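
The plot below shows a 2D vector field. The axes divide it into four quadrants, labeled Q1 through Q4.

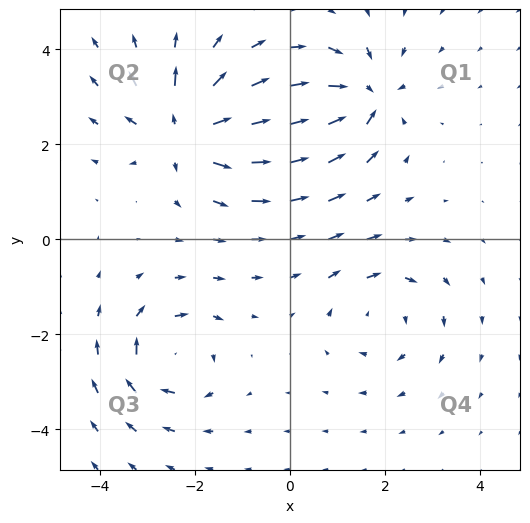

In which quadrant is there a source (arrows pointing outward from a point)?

Q2

The source sits at approximately (-2.2, 2.3), which lies in quadrant Q2. The divergence there is about +4, positive as expected for a source.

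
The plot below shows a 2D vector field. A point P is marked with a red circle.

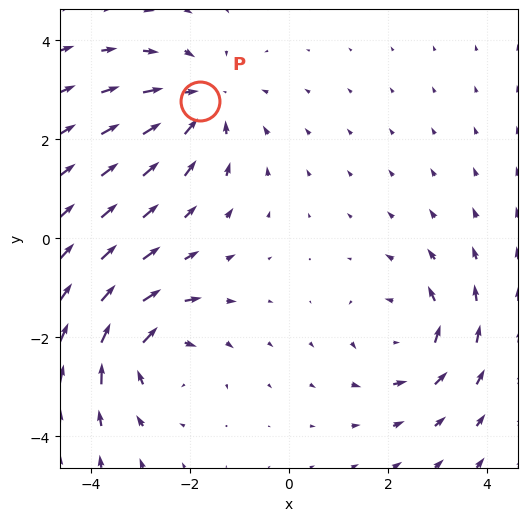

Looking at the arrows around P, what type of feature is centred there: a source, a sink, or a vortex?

At P (-1.8, 2.8) the arrows converge inward. Divergence about -3, curl ≈0 — negative divergence with near-zero curl is a sink.

sink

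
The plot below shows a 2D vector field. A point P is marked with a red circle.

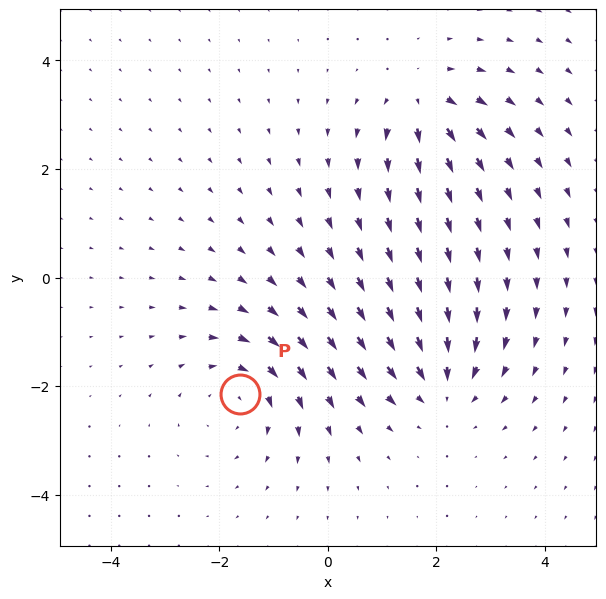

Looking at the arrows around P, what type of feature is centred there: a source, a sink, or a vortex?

At P (-1.6, -2.1) the arrows circulate clockwise. Divergence ≈0, curl about -4 — near-zero divergence with nonzero curl is a vortex.

vortex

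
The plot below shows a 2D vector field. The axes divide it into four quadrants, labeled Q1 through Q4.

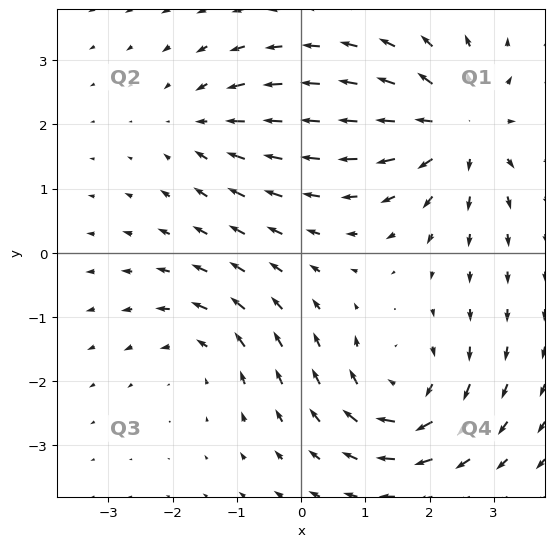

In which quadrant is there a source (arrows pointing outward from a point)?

Q1

The source sits at approximately (2.5, 2.0), which lies in quadrant Q1. The divergence there is about +5, positive as expected for a source.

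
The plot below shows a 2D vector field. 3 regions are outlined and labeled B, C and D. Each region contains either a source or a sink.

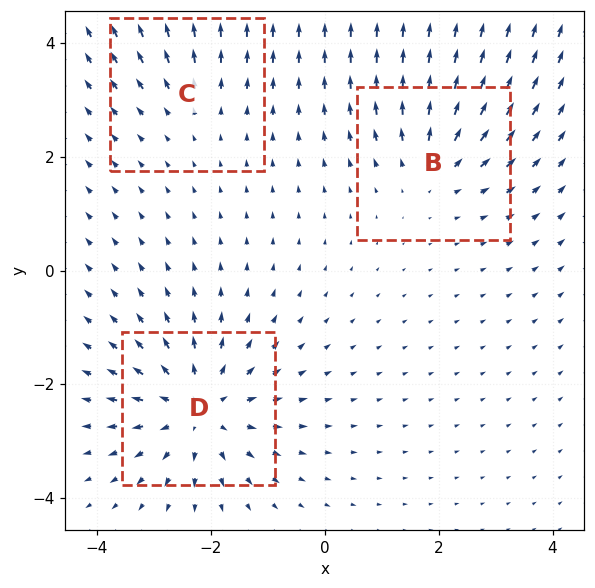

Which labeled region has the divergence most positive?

D

Divergence at each region's feature centre — B: about +3, C: about +2, D: about +5. Region D is most positive.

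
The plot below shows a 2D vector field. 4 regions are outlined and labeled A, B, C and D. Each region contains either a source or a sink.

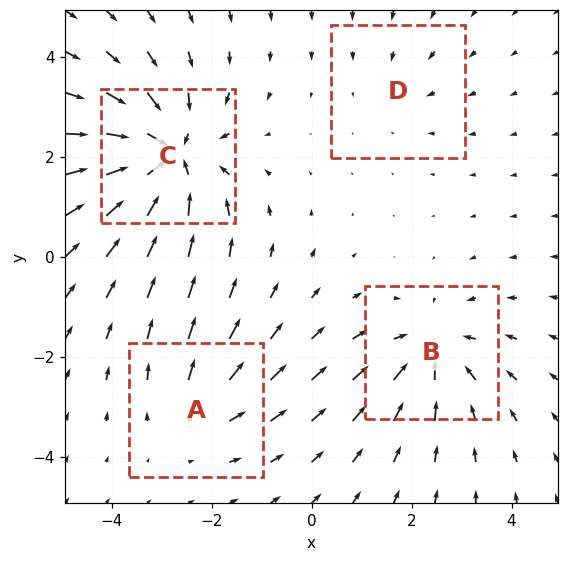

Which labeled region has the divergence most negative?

C

Divergence at each region's feature centre — A: about +3, B: about -4, C: about -6, D: about -2. Region C is most negative.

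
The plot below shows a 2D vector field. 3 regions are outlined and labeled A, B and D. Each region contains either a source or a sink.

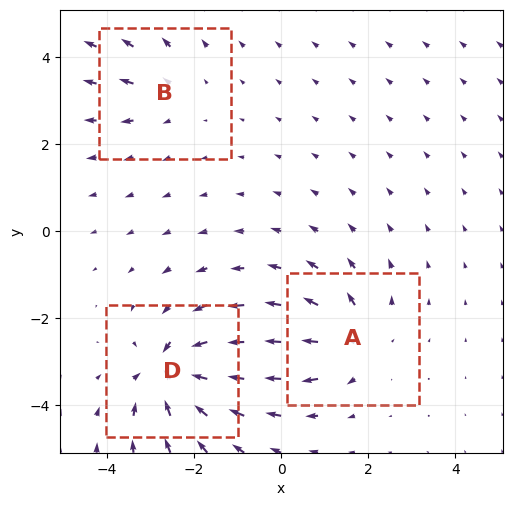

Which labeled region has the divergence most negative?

Divergence at each region's feature centre — A: about +4, B: about +2, D: about -5. Region D is most negative.

D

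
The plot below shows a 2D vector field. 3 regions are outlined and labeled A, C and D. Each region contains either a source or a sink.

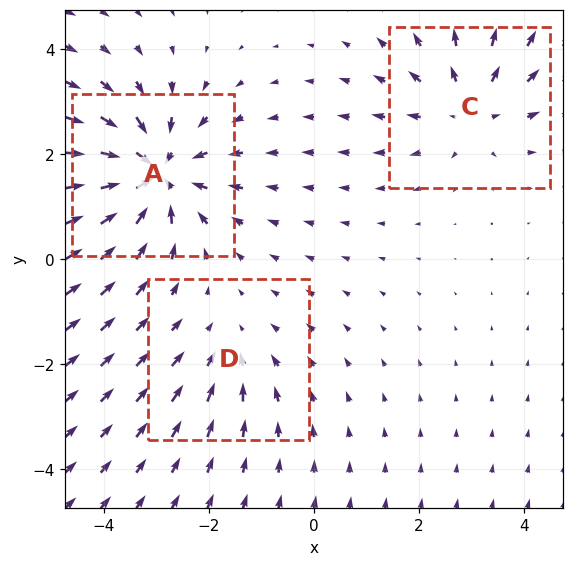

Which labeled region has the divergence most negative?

Divergence at each region's feature centre — A: about -5, C: about +3, D: about -2. Region A is most negative.

A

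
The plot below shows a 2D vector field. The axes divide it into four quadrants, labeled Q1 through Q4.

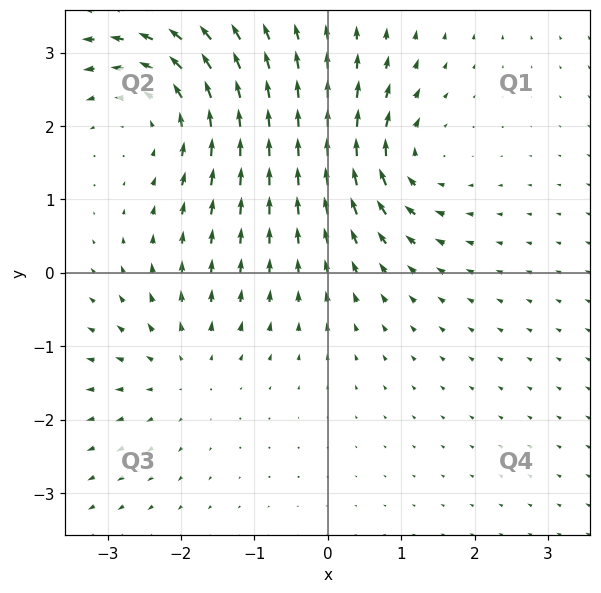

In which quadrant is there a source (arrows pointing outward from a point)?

Q3

The source sits at approximately (-2.0, -1.3), which lies in quadrant Q3. The divergence there is about +3, positive as expected for a source.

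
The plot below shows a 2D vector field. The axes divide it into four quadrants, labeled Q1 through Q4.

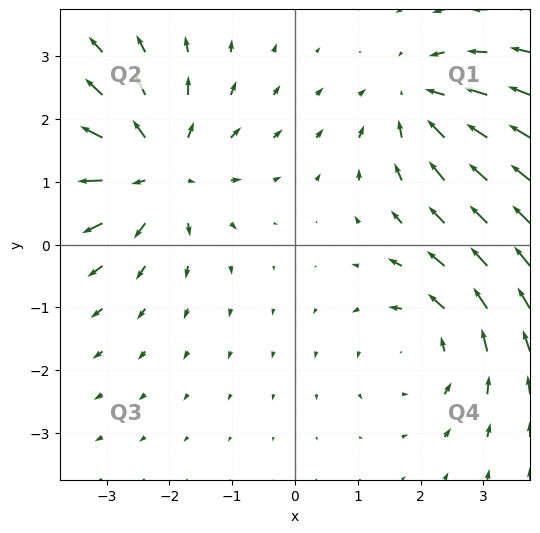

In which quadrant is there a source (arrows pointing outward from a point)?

The source sits at approximately (-2.2, 1.2), which lies in quadrant Q2. The divergence there is about +4, positive as expected for a source.

Q2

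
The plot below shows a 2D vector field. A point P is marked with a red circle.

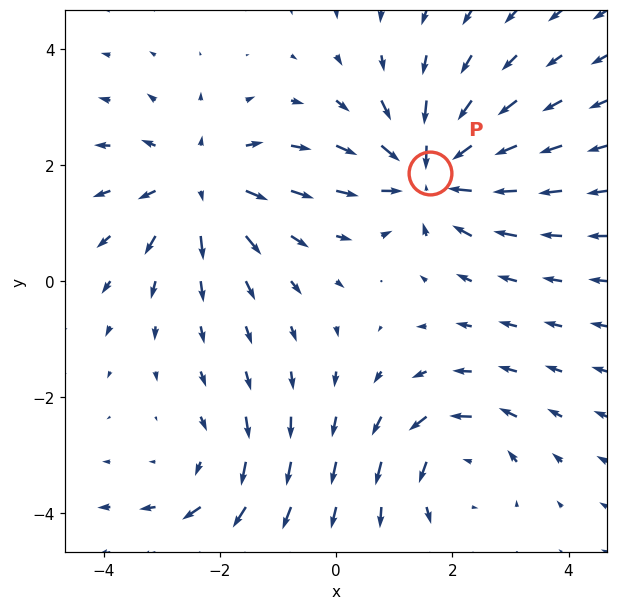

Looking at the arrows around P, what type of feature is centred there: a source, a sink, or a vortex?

sink

At P (1.6, 1.9) the arrows converge inward. Divergence about -6, curl ≈0 — negative divergence with near-zero curl is a sink.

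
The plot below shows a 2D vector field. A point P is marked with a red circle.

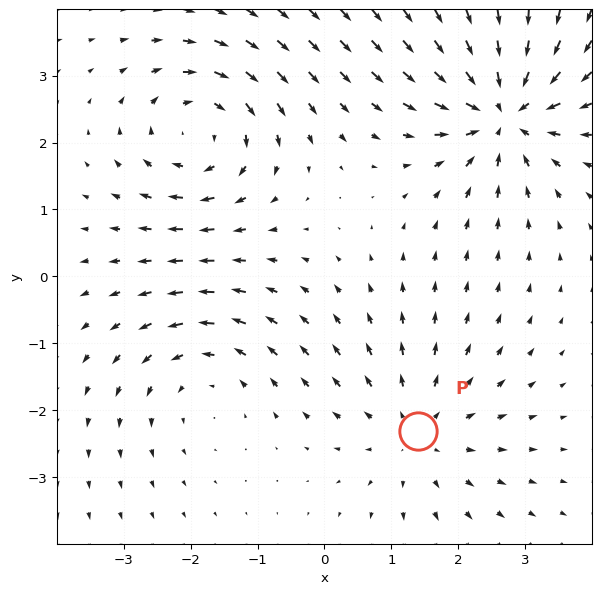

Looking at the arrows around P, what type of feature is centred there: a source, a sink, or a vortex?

source

At P (1.4, -2.3) the arrows spread outward. Divergence about +3, curl ≈0 — positive divergence with near-zero curl is a source.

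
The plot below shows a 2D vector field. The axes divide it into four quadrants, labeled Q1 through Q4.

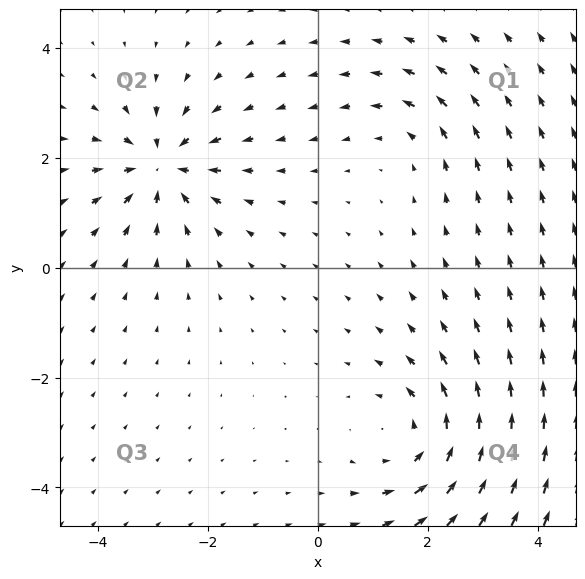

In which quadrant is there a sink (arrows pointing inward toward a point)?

The sink sits at approximately (-2.8, 1.8), which lies in quadrant Q2. The divergence there is about -5, negative as expected for a sink.

Q2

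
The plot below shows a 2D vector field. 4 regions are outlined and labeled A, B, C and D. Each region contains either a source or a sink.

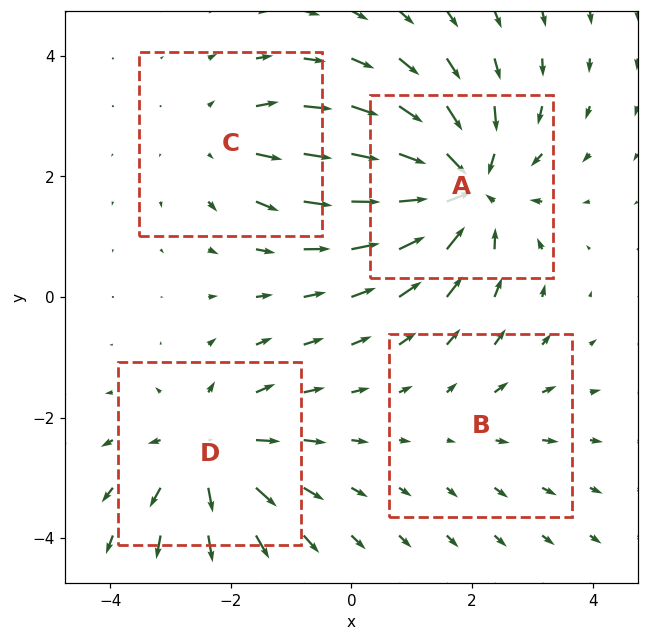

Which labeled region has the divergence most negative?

A

Divergence at each region's feature centre — A: about -7, B: about +2, C: about +3, D: about +5. Region A is most negative.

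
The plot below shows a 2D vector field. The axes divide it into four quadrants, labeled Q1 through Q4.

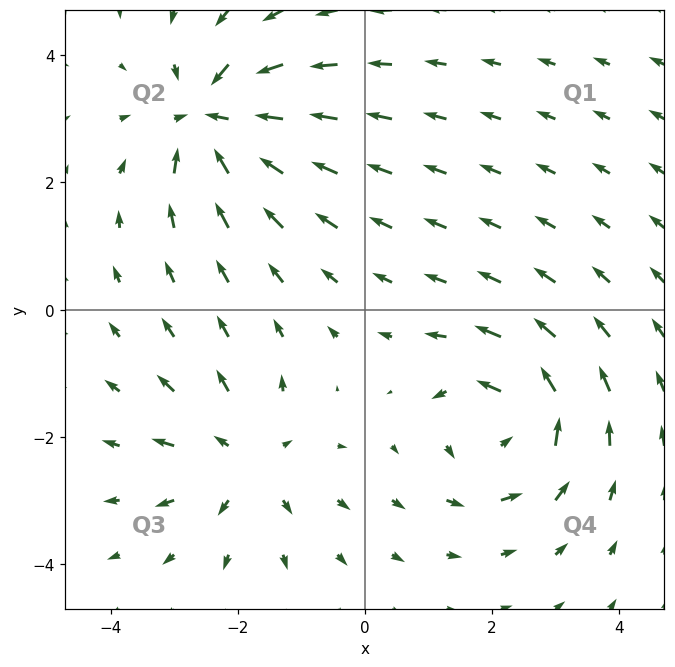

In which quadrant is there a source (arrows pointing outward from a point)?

Q3

The source sits at approximately (-1.9, -2.4), which lies in quadrant Q3. The divergence there is about +4, positive as expected for a source.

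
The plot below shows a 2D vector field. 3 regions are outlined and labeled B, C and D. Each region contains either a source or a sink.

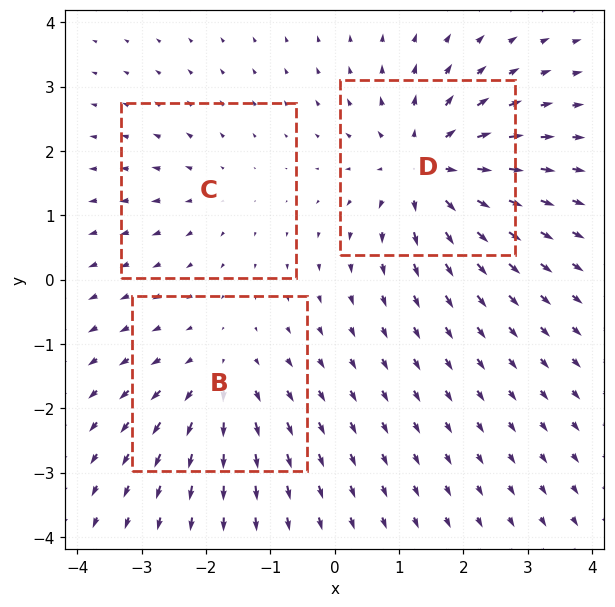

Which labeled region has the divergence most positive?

Divergence at each region's feature centre — B: about +3, C: about +2, D: about +6. Region D is most positive.

D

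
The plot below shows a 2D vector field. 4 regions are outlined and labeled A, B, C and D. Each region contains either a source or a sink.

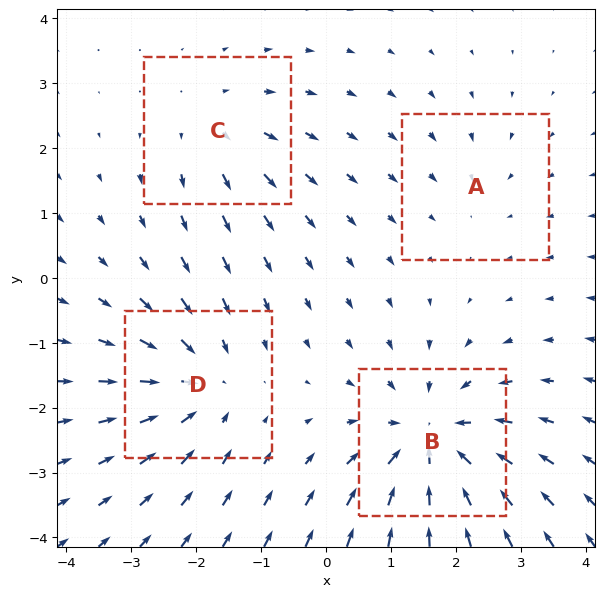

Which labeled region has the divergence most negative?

Divergence at each region's feature centre — A: about -2, B: about -6, C: about +3, D: about -5. Region B is most negative.

B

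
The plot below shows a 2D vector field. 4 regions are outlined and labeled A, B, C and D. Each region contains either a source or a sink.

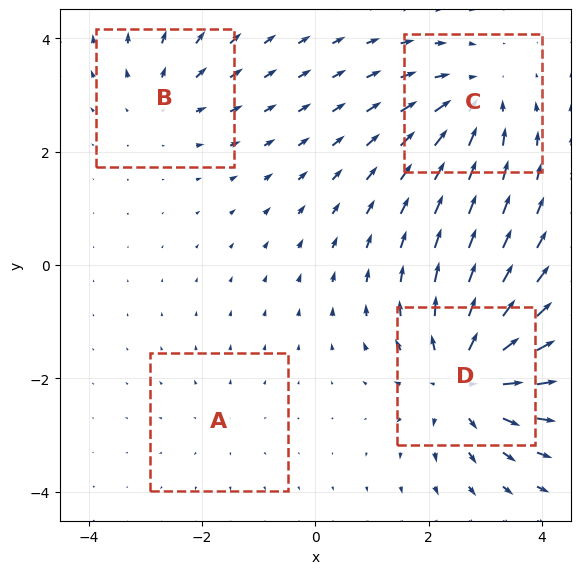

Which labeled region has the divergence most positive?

D

Divergence at each region's feature centre — A: about +2, B: about +3, C: about -5, D: about +7. Region D is most positive.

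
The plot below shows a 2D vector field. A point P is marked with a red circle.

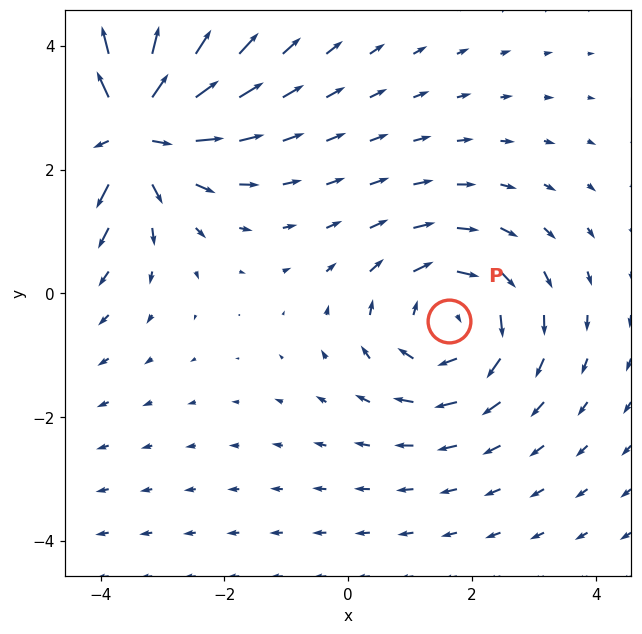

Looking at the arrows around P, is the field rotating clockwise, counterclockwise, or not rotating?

clockwise

Near P at (1.6, -0.5) the arrows circulate clockwise. The curl (z-component) there is about -3; negative curl means clockwise rotation.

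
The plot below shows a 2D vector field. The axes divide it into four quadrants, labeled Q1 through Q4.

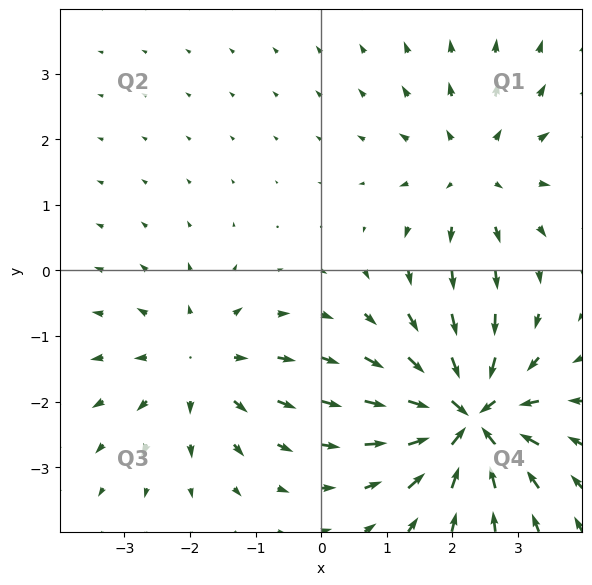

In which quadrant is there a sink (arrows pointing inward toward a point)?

The sink sits at approximately (2.2, -2.2), which lies in quadrant Q4. The divergence there is about -7, negative as expected for a sink.

Q4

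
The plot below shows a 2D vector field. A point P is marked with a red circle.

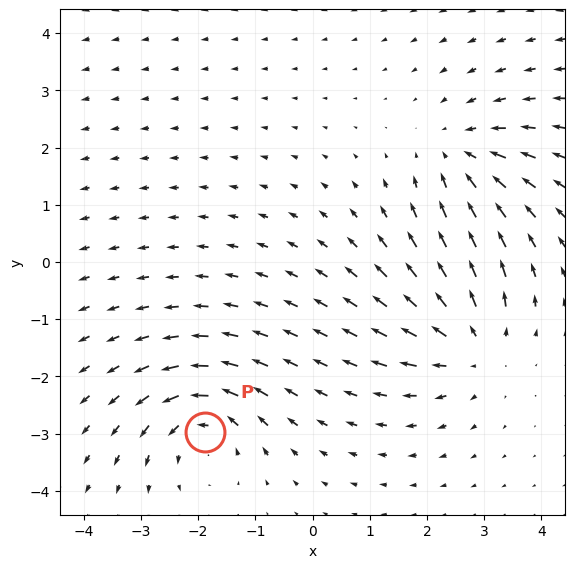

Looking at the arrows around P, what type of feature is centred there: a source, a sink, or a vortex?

At P (-1.9, -3.0) the arrows circulate counterclockwise. Divergence ≈0, curl about +4 — near-zero divergence with nonzero curl is a vortex.

vortex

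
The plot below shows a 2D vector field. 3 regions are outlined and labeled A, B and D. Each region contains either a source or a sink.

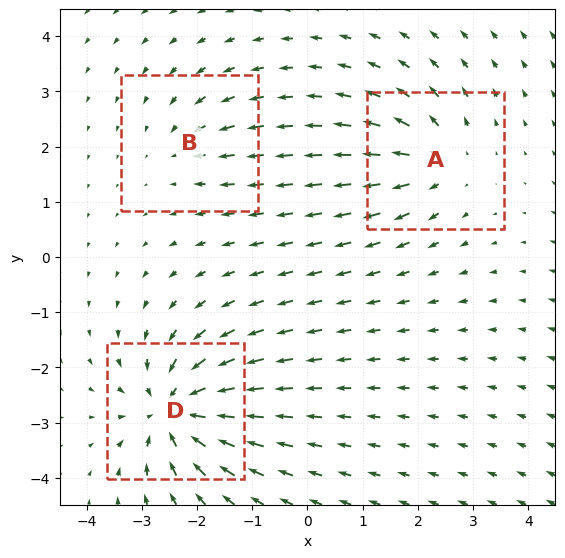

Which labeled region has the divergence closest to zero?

B

Divergence at each region's feature centre — A: about +4, B: about -3, D: about -6. Region B is closest to zero.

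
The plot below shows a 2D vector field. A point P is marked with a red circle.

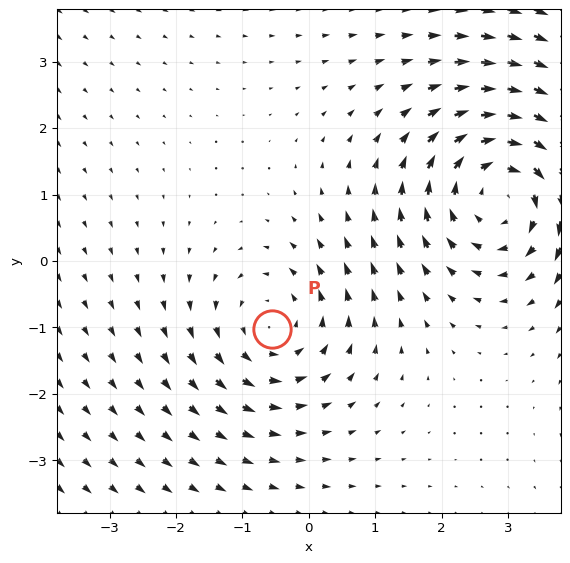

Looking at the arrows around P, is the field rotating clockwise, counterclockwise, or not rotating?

Near P at (-0.5, -1.0) the arrows circulate counterclockwise. The curl (z-component) there is about +3; positive curl means counterclockwise rotation.

counterclockwise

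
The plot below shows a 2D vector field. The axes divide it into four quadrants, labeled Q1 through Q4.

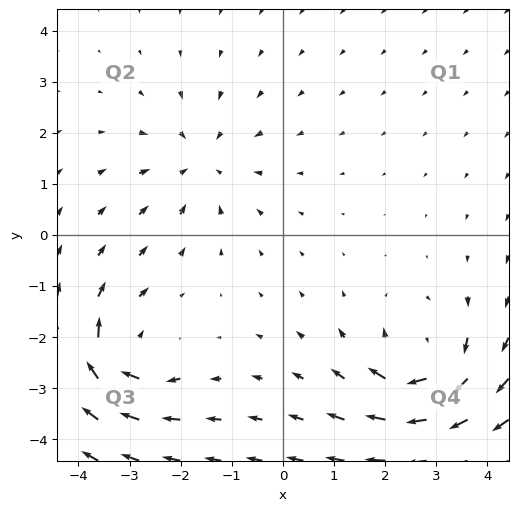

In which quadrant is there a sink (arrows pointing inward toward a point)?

The sink sits at approximately (-1.6, 1.4), which lies in quadrant Q2. The divergence there is about -3, negative as expected for a sink.

Q2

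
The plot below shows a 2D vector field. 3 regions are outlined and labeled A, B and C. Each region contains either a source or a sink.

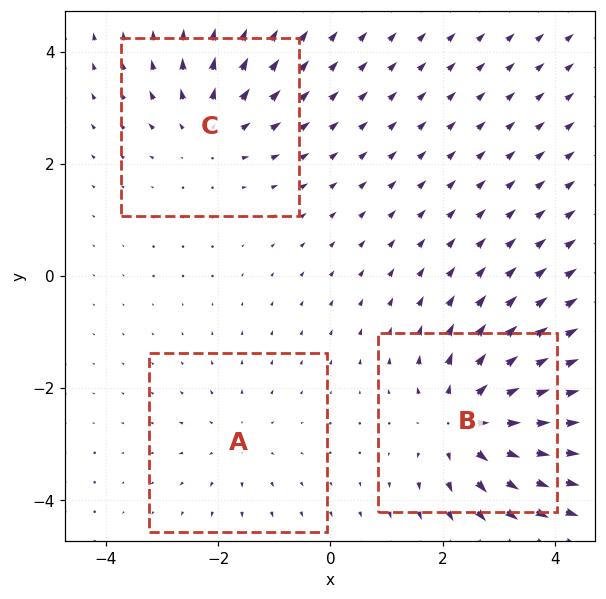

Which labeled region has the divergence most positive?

Divergence at each region's feature centre — A: about +2, B: about +5, C: about +3. Region B is most positive.

B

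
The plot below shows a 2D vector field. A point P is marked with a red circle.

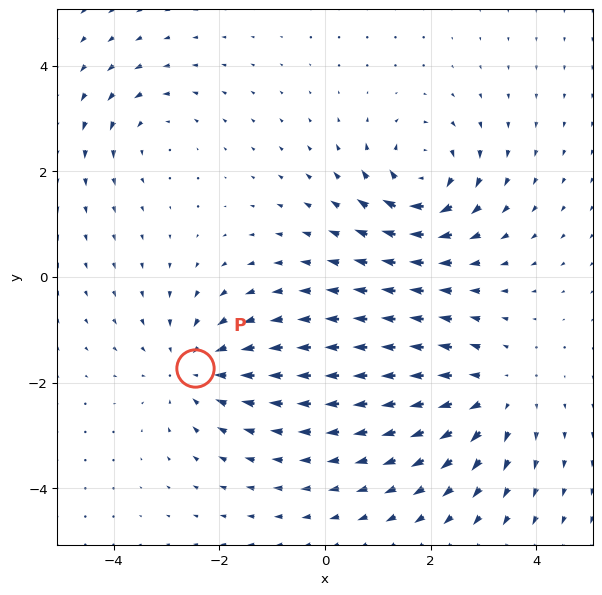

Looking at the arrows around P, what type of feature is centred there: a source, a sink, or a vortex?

At P (-2.5, -1.7) the arrows converge inward. Divergence about -4, curl ≈0 — negative divergence with near-zero curl is a sink.

sink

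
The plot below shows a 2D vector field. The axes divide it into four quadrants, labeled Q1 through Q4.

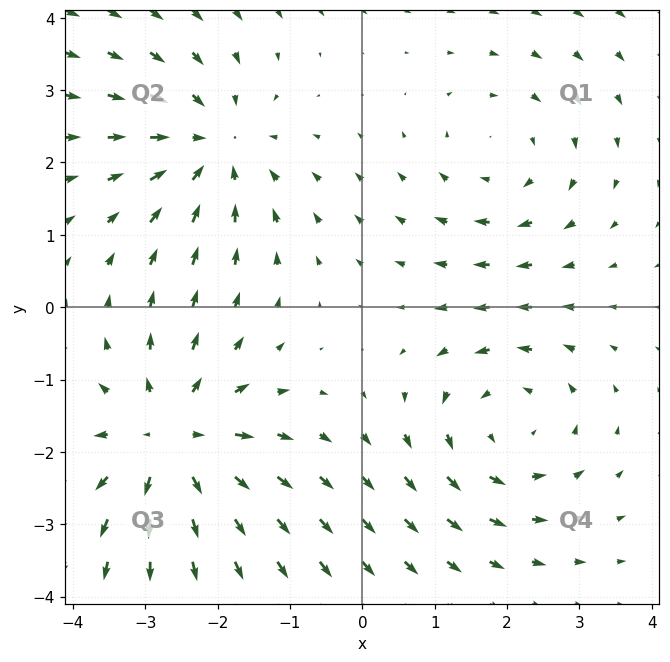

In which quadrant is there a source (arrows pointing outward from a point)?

Q3

The source sits at approximately (-2.6, -1.8), which lies in quadrant Q3. The divergence there is about +5, positive as expected for a source.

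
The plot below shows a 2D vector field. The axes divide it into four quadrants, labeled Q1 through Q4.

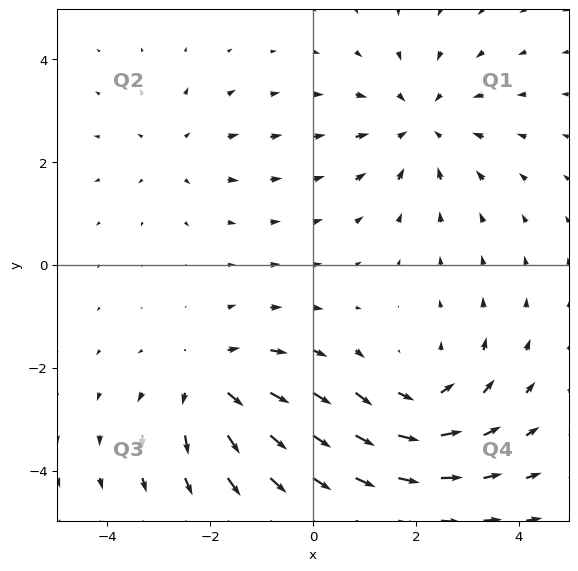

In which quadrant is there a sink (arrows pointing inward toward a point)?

Q1

The sink sits at approximately (2.1, 2.7), which lies in quadrant Q1. The divergence there is about -4, negative as expected for a sink.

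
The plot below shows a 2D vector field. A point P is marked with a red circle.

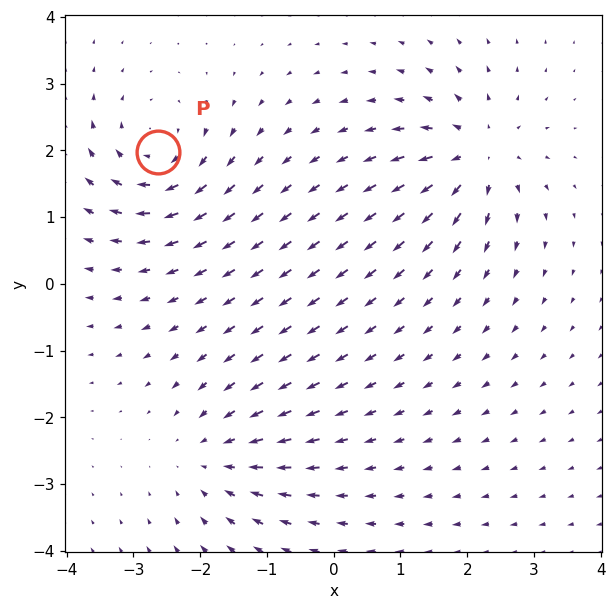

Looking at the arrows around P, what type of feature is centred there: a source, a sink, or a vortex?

vortex

At P (-2.6, 2.0) the arrows circulate clockwise. Divergence ≈0, curl about -5 — near-zero divergence with nonzero curl is a vortex.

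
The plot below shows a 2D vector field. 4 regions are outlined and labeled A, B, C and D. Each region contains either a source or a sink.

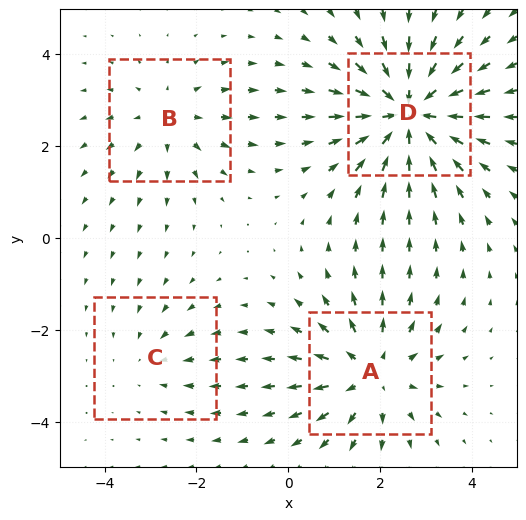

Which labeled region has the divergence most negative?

D

Divergence at each region's feature centre — A: about +4, B: about +3, C: about -2, D: about -6. Region D is most negative.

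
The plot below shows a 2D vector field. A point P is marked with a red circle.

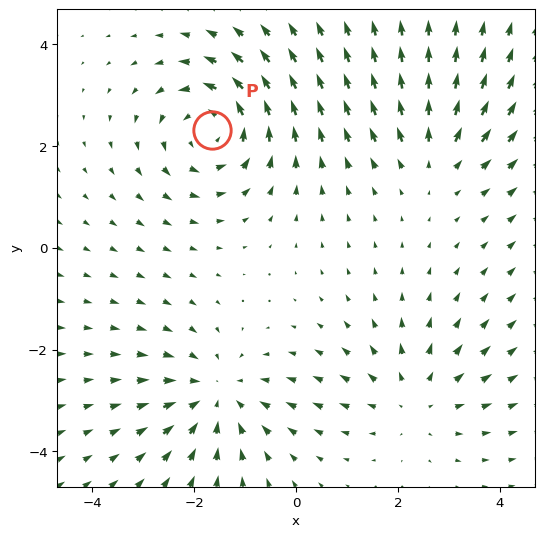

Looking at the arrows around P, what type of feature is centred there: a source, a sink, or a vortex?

vortex

At P (-1.7, 2.3) the arrows circulate counterclockwise. Divergence ≈0, curl about +5 — near-zero divergence with nonzero curl is a vortex.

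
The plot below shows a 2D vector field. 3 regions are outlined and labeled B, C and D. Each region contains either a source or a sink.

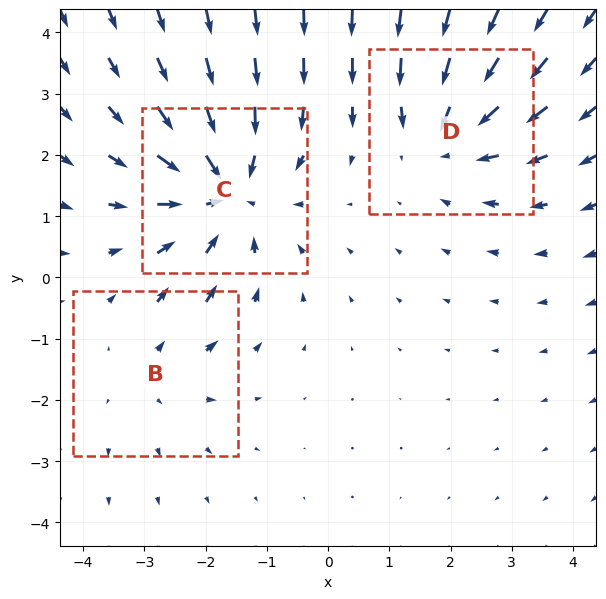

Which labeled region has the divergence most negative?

Divergence at each region's feature centre — B: about +2, C: about -4, D: about -3. Region C is most negative.

C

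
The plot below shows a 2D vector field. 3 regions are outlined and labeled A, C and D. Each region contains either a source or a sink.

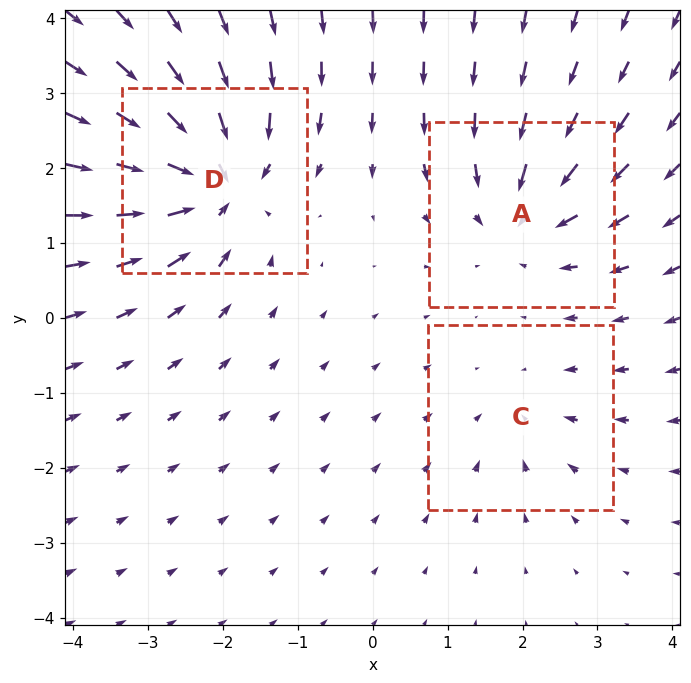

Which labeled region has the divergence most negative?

D

Divergence at each region's feature centre — A: about -4, C: about -2, D: about -6. Region D is most negative.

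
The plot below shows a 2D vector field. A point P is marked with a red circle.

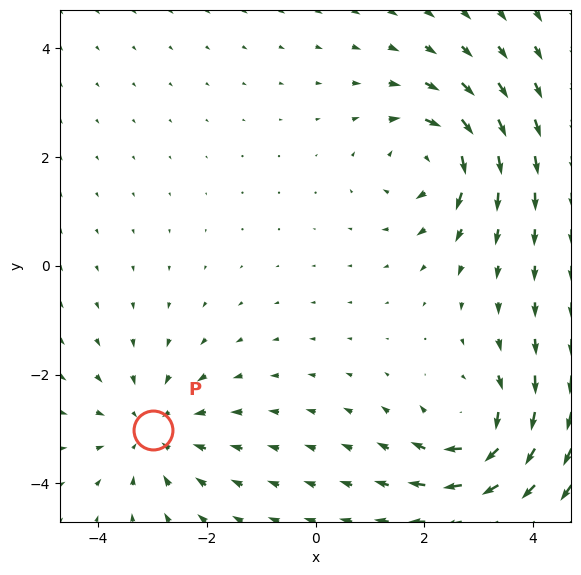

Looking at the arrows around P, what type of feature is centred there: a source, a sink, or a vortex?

At P (-3.0, -3.0) the arrows converge inward. Divergence about -3, curl ≈0 — negative divergence with near-zero curl is a sink.

sink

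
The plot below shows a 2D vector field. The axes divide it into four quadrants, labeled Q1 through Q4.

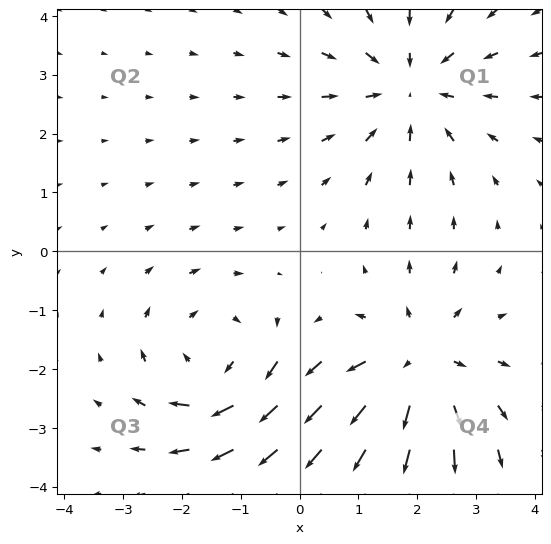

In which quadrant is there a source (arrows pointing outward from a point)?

The source sits at approximately (2.0, -1.9), which lies in quadrant Q4. The divergence there is about +4, positive as expected for a source.

Q4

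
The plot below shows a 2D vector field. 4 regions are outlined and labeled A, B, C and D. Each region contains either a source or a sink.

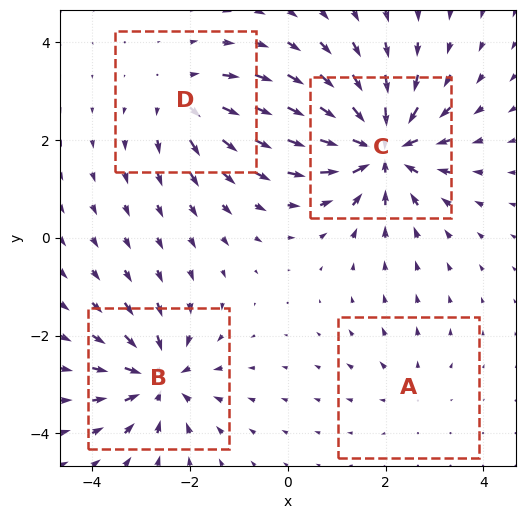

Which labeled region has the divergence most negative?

C

Divergence at each region's feature centre — A: about +2, B: about -6, C: about -8, D: about +4. Region C is most negative.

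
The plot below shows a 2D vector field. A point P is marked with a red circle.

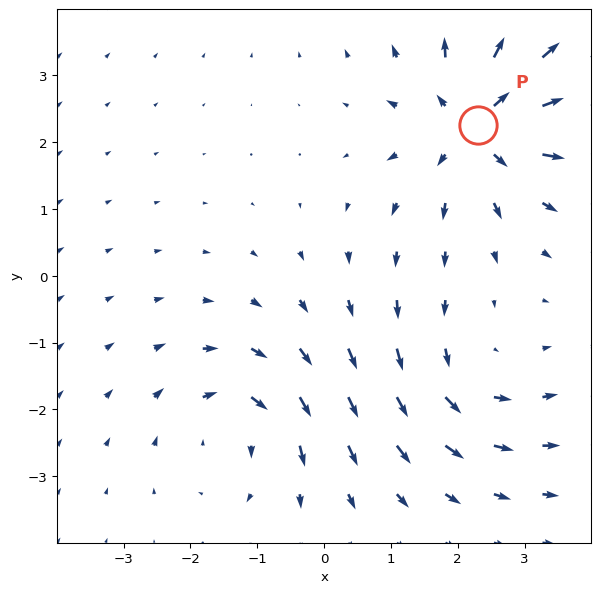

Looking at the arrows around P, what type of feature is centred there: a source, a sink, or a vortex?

At P (2.3, 2.3) the arrows spread outward. Divergence about +5, curl ≈0 — positive divergence with near-zero curl is a source.

source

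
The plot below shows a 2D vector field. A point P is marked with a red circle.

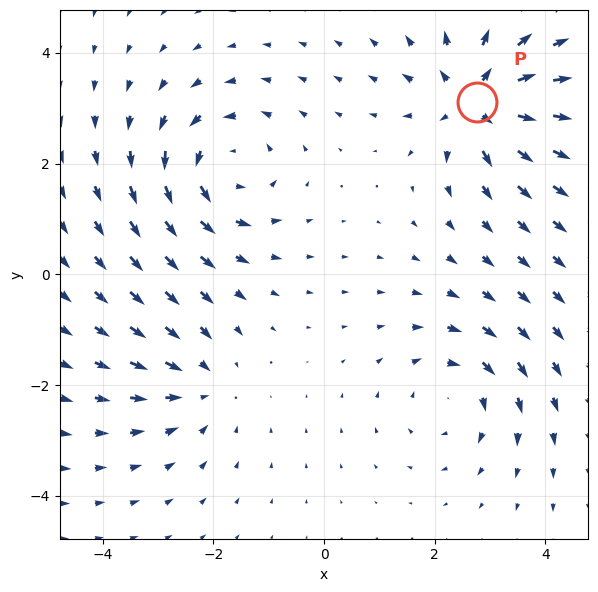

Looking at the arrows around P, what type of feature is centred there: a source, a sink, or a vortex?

At P (2.8, 3.1) the arrows spread outward. Divergence about +6, curl ≈0 — positive divergence with near-zero curl is a source.

source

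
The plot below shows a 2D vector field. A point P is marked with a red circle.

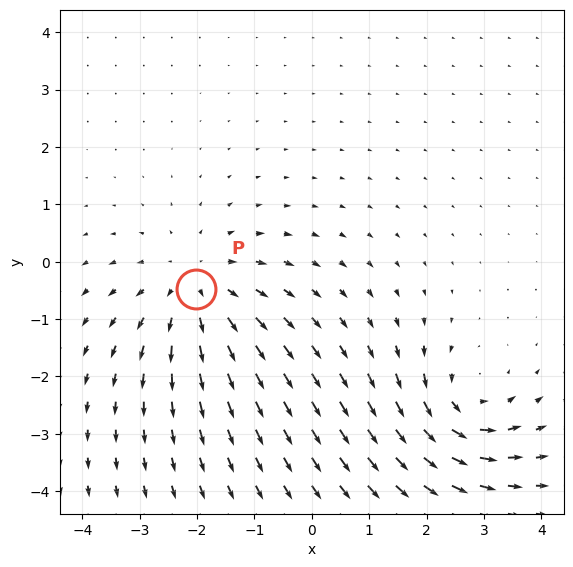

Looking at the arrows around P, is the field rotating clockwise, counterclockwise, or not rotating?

Near P at (-2.0, -0.5) the arrows show no circulation. The curl there is ≈0.

not rotating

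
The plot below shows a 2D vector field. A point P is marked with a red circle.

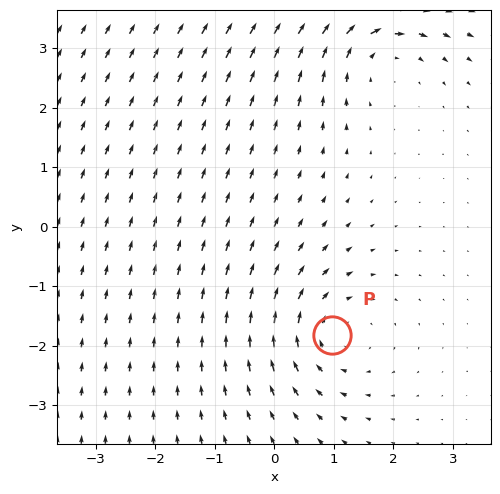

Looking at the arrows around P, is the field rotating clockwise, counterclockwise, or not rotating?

clockwise

Near P at (1.0, -1.8) the arrows circulate clockwise. The curl (z-component) there is about -3; negative curl means clockwise rotation.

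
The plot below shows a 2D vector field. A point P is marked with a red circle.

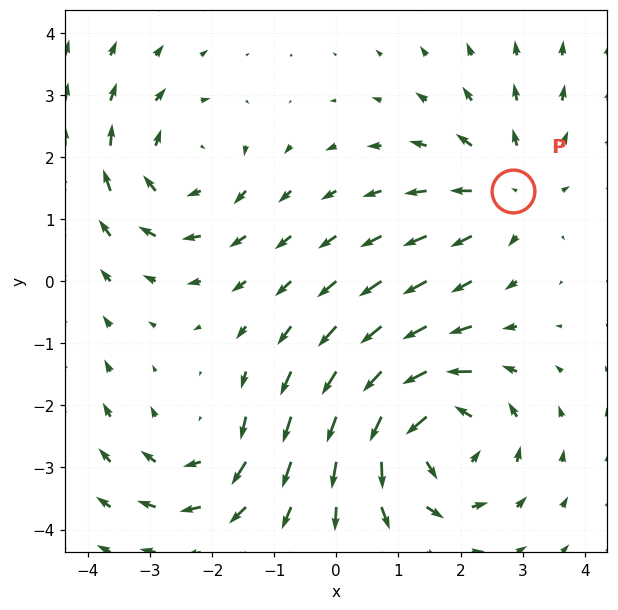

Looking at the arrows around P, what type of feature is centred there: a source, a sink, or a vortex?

source

At P (2.8, 1.5) the arrows spread outward. Divergence about +3, curl ≈0 — positive divergence with near-zero curl is a source.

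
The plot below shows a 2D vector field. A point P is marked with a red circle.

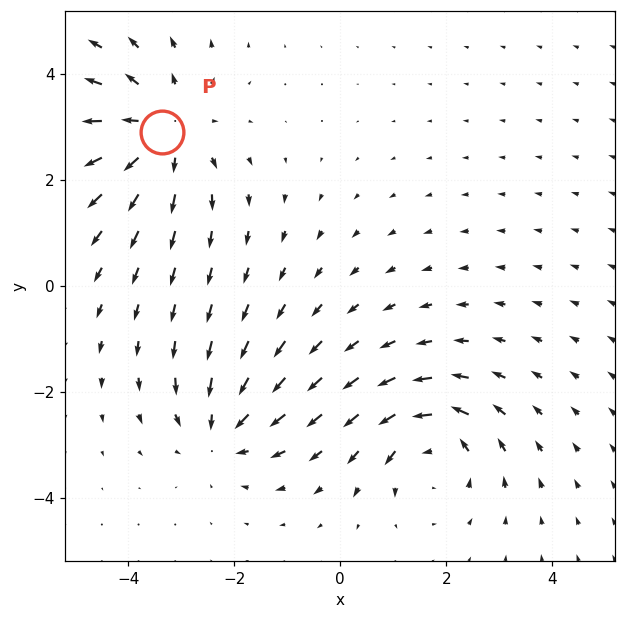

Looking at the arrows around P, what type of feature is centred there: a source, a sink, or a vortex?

At P (-3.4, 2.9) the arrows spread outward. Divergence about +4, curl ≈0 — positive divergence with near-zero curl is a source.

source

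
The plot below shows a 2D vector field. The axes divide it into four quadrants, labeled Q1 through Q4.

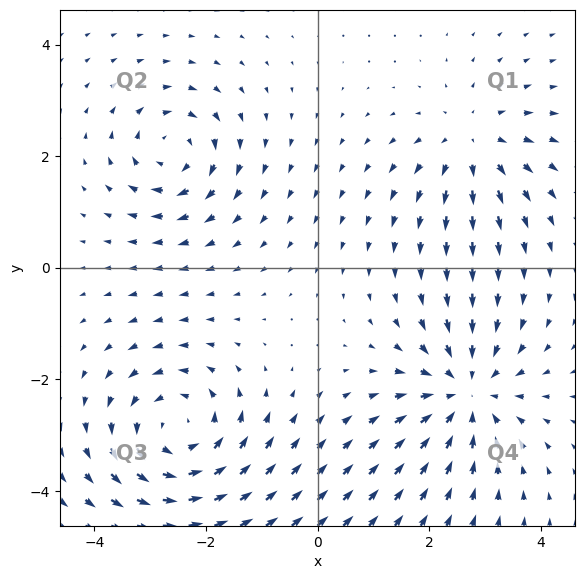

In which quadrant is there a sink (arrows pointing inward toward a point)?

The sink sits at approximately (2.7, -2.2), which lies in quadrant Q4. The divergence there is about -4, negative as expected for a sink.

Q4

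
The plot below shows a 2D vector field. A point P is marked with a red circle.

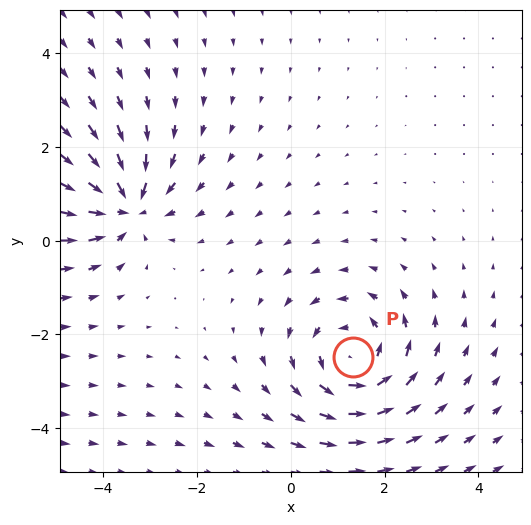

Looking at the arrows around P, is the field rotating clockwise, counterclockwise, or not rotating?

counterclockwise

Near P at (1.3, -2.5) the arrows circulate counterclockwise. The curl (z-component) there is about +5; positive curl means counterclockwise rotation.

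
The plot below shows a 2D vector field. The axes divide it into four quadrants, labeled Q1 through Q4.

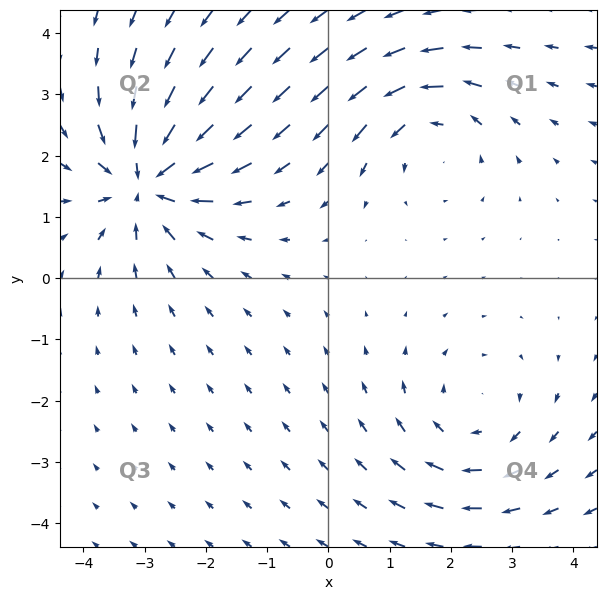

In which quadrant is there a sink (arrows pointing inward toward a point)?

Q2

The sink sits at approximately (-3.0, 1.6), which lies in quadrant Q2. The divergence there is about -5, negative as expected for a sink.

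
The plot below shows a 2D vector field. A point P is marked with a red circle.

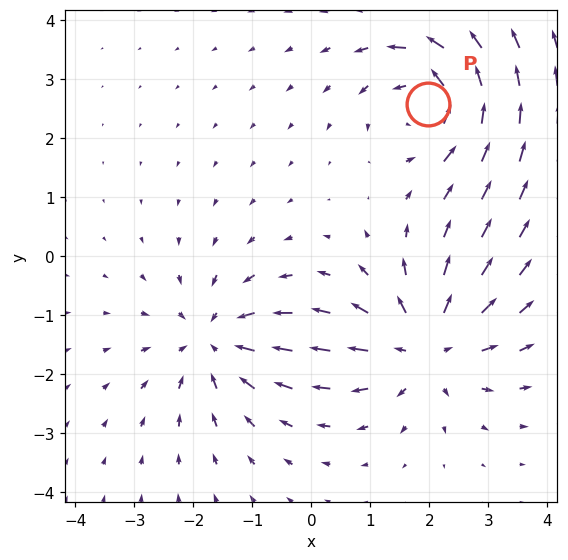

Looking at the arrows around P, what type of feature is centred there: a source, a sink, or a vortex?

vortex

At P (2.0, 2.6) the arrows circulate counterclockwise. Divergence ≈0, curl about +5 — near-zero divergence with nonzero curl is a vortex.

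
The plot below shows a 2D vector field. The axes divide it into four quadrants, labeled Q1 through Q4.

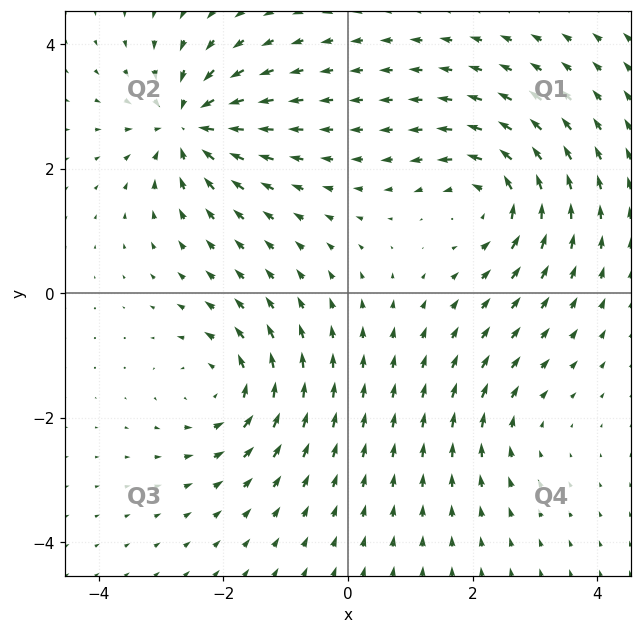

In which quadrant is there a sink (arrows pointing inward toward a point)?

The sink sits at approximately (-2.6, 2.7), which lies in quadrant Q2. The divergence there is about -7, negative as expected for a sink.

Q2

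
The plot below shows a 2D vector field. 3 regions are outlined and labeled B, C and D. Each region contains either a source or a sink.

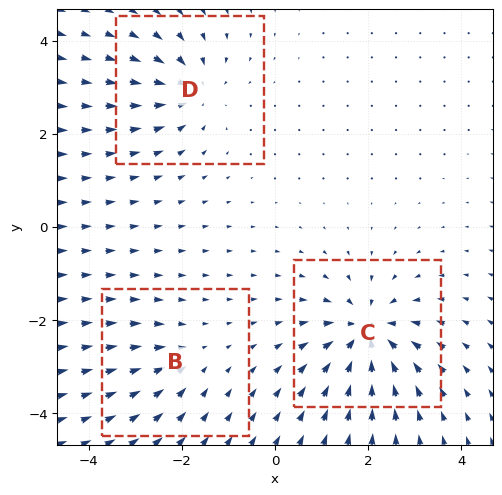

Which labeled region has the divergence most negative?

C

Divergence at each region's feature centre — B: about -2, C: about -6, D: about -4. Region C is most negative.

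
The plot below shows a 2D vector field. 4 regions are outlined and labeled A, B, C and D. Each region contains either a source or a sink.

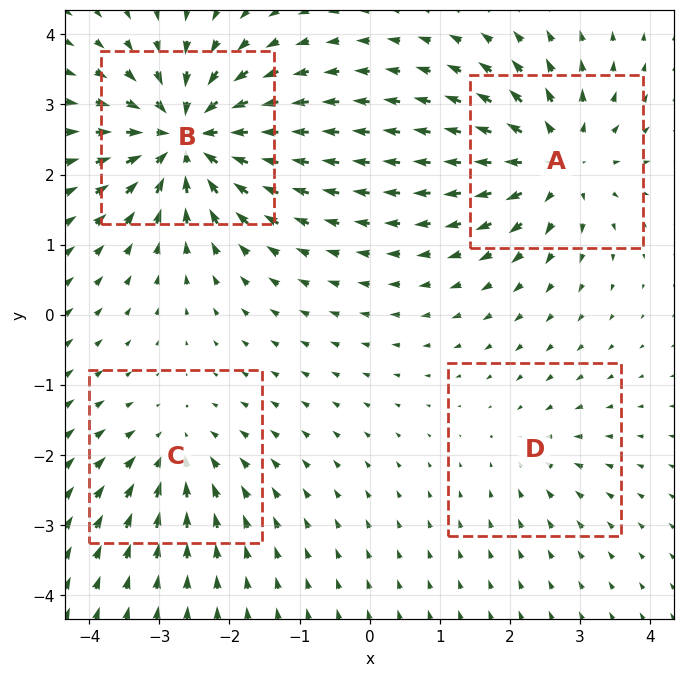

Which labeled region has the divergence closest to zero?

Divergence at each region's feature centre — A: about +6, B: about -8, C: about -4, D: about -2. Region D is closest to zero.

D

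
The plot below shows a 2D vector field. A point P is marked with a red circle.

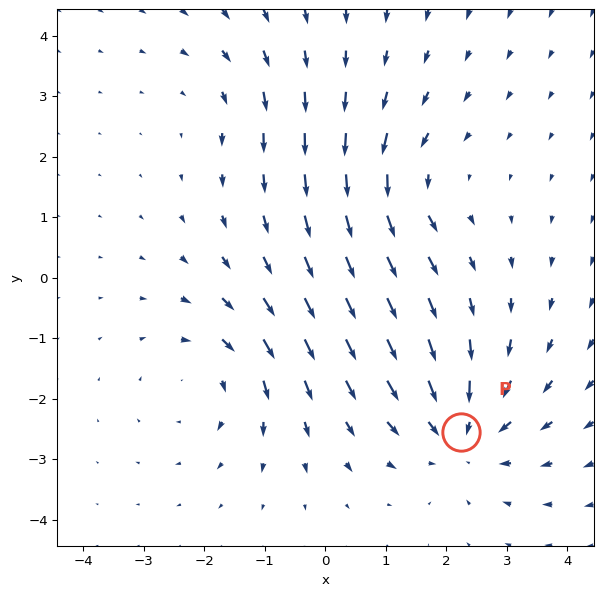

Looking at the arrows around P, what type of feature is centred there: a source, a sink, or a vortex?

At P (2.2, -2.6) the arrows converge inward. Divergence about -4, curl ≈0 — negative divergence with near-zero curl is a sink.

sink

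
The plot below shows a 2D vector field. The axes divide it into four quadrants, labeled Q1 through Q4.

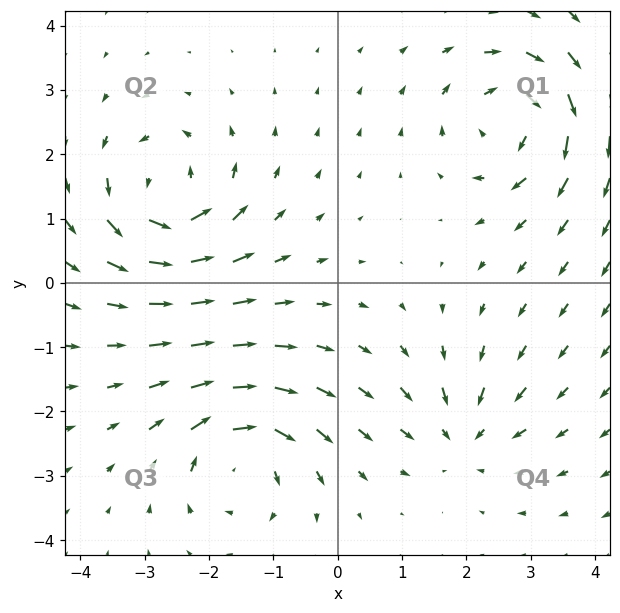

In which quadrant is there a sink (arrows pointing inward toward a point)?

Q4

The sink sits at approximately (2.0, -2.4), which lies in quadrant Q4. The divergence there is about -4, negative as expected for a sink.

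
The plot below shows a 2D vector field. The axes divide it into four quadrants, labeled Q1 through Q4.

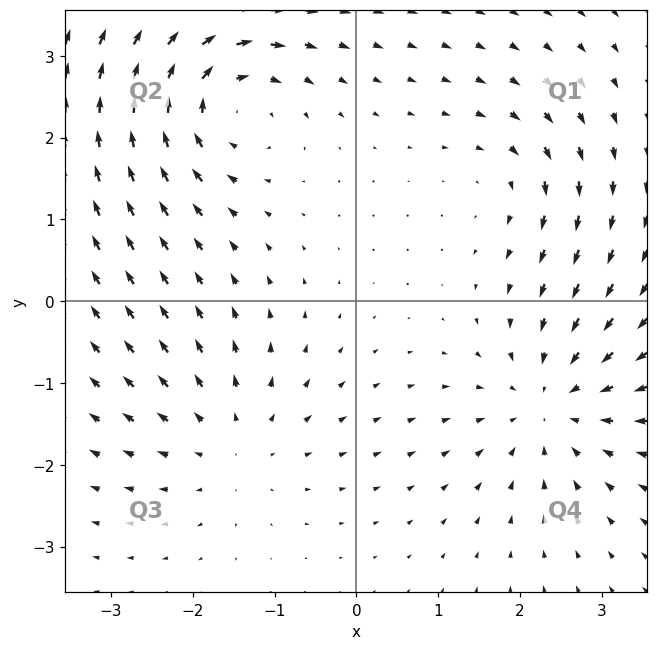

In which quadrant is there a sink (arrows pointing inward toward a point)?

Q4

The sink sits at approximately (2.4, -1.3), which lies in quadrant Q4. The divergence there is about -5, negative as expected for a sink.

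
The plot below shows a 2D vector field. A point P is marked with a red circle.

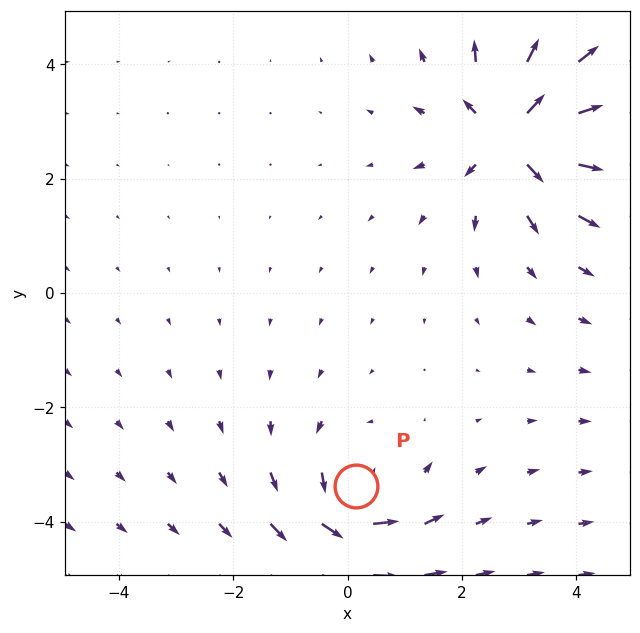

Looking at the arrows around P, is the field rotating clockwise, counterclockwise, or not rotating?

counterclockwise

Near P at (0.1, -3.4) the arrows circulate counterclockwise. The curl (z-component) there is about +4; positive curl means counterclockwise rotation.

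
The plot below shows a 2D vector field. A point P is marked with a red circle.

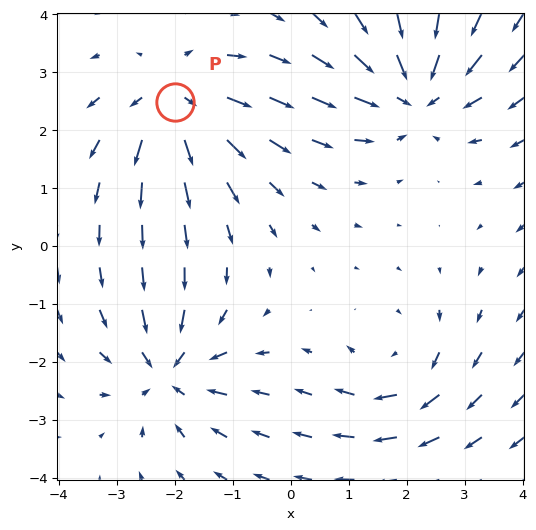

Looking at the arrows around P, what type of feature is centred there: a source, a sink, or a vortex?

At P (-2.0, 2.5) the arrows spread outward. Divergence about +5, curl ≈0 — positive divergence with near-zero curl is a source.

source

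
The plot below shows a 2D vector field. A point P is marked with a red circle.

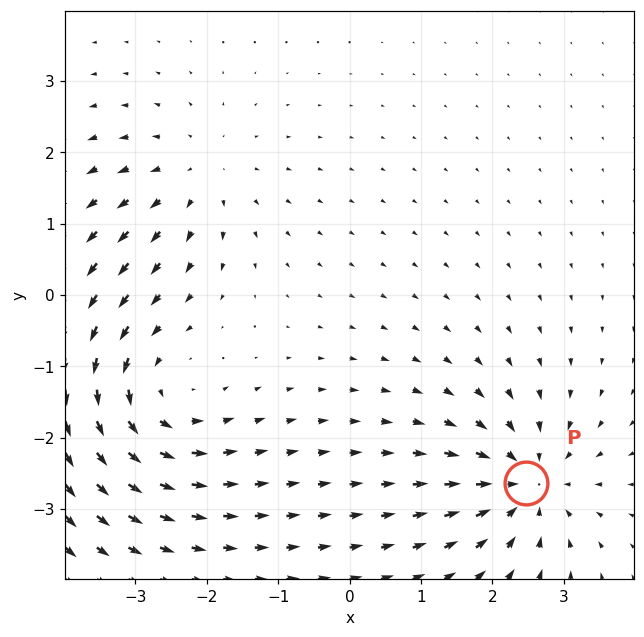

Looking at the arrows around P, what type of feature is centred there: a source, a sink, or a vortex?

sink

At P (2.5, -2.6) the arrows converge inward. Divergence about -4, curl ≈0 — negative divergence with near-zero curl is a sink.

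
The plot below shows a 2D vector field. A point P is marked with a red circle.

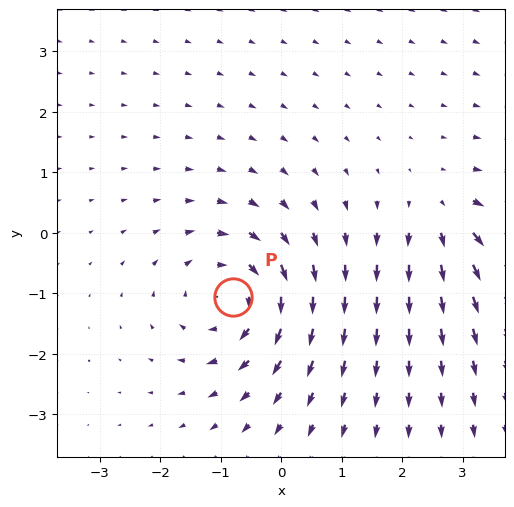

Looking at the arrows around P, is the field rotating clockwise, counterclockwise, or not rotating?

Near P at (-0.8, -1.1) the arrows circulate clockwise. The curl (z-component) there is about -5; negative curl means clockwise rotation.

clockwise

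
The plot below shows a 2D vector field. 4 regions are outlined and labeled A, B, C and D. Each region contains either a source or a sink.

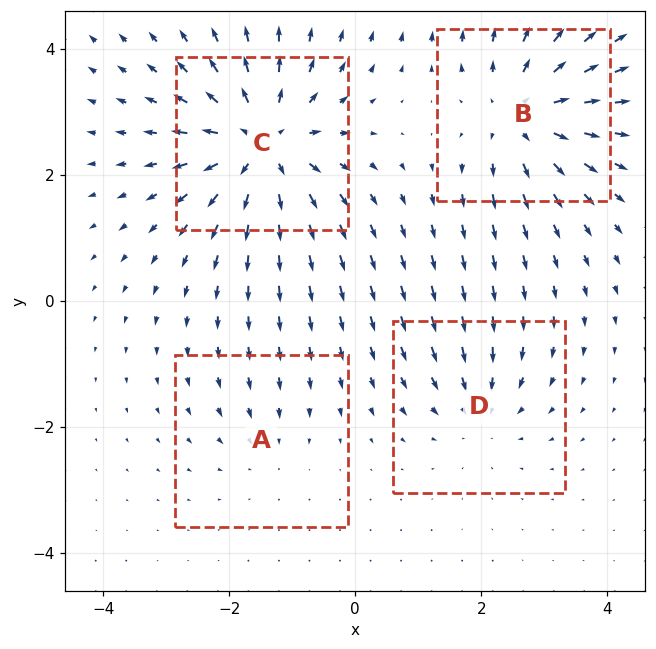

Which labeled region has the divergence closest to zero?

Divergence at each region's feature centre — A: about -2, B: about +6, C: about +7, D: about -4. Region A is closest to zero.

A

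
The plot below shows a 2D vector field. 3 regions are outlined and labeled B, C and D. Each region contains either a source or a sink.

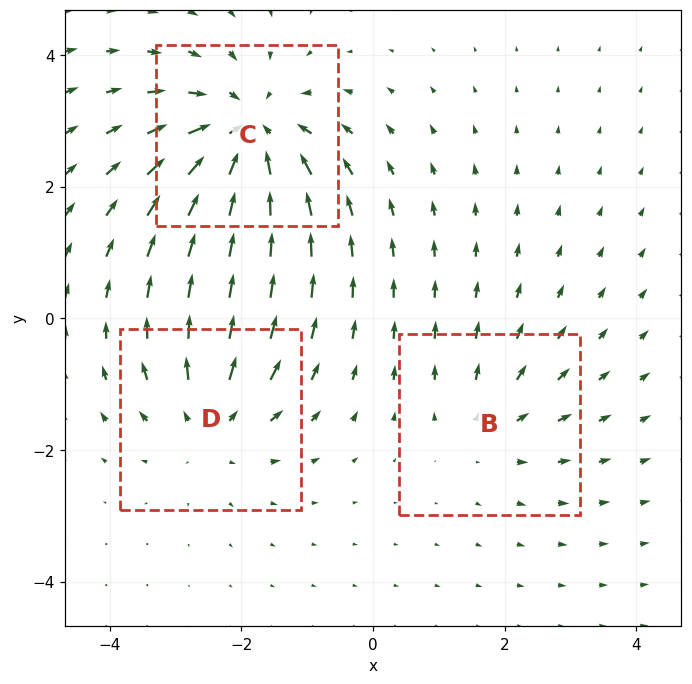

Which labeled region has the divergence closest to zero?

B

Divergence at each region's feature centre — B: about +2, C: about -4, D: about +3. Region B is closest to zero.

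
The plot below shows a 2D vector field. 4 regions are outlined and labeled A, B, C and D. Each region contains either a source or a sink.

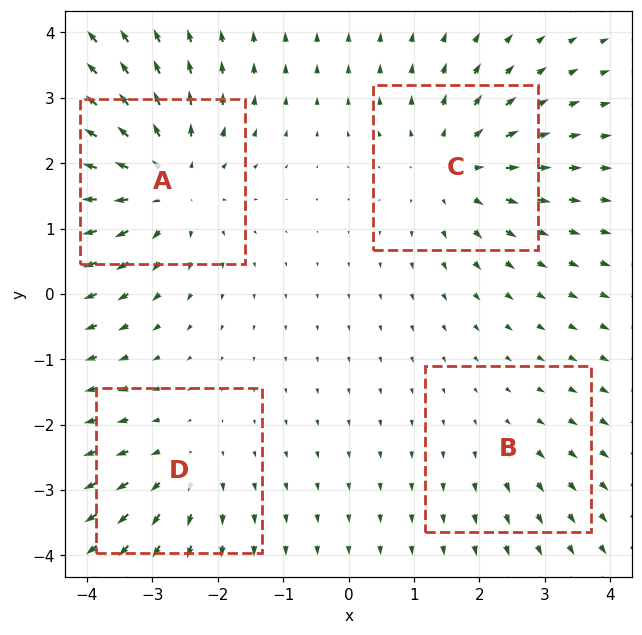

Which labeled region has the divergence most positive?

A

Divergence at each region's feature centre — A: about +6, B: about +2, C: about +4, D: about +3. Region A is most positive.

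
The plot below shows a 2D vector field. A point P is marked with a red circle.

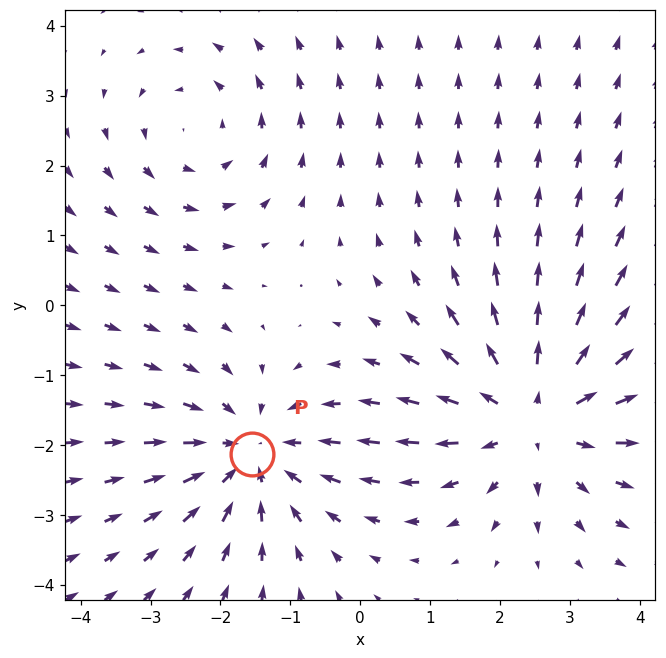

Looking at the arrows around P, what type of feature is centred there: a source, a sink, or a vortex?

At P (-1.5, -2.1) the arrows converge inward. Divergence about -3, curl ≈0 — negative divergence with near-zero curl is a sink.

sink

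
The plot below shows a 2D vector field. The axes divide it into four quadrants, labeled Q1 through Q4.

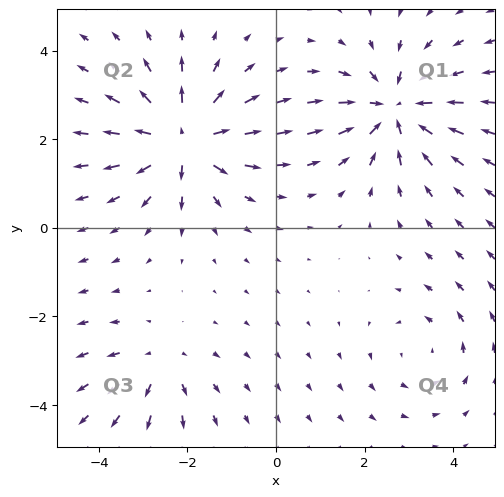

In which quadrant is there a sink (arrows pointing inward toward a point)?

Q1

The sink sits at approximately (2.7, 2.7), which lies in quadrant Q1. The divergence there is about -5, negative as expected for a sink.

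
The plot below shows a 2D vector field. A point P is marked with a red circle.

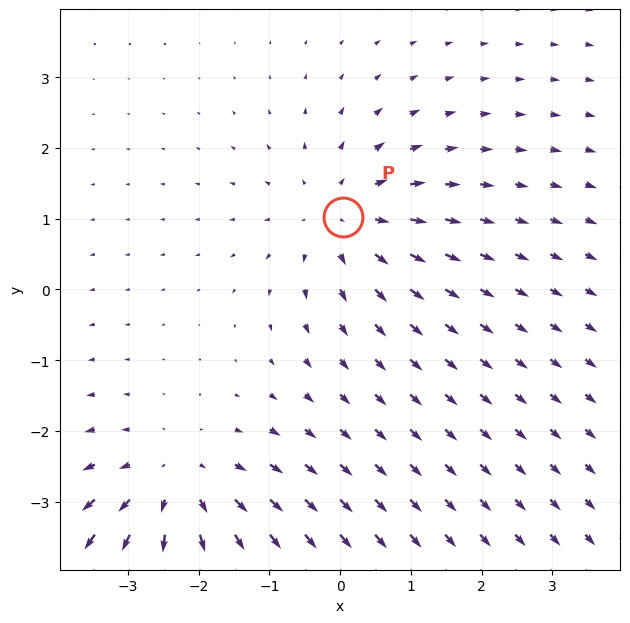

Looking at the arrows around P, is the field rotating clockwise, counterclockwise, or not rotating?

Near P at (0.0, 1.0) the arrows show no circulation. The curl there is ≈0.

not rotating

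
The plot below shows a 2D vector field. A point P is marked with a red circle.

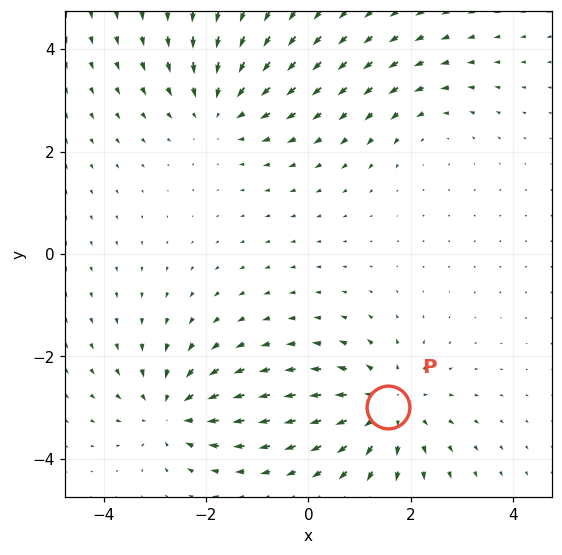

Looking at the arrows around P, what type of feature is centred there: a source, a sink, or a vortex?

source

At P (1.5, -3.0) the arrows spread outward. Divergence about +5, curl ≈0 — positive divergence with near-zero curl is a source.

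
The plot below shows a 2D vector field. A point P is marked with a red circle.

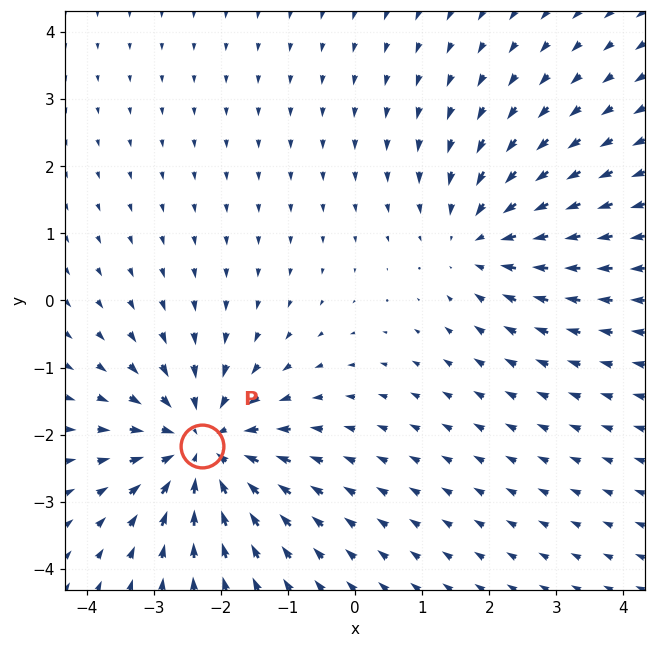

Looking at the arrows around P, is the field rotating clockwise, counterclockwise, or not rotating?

Near P at (-2.3, -2.2) the arrows show no circulation. The curl there is ≈0.

not rotating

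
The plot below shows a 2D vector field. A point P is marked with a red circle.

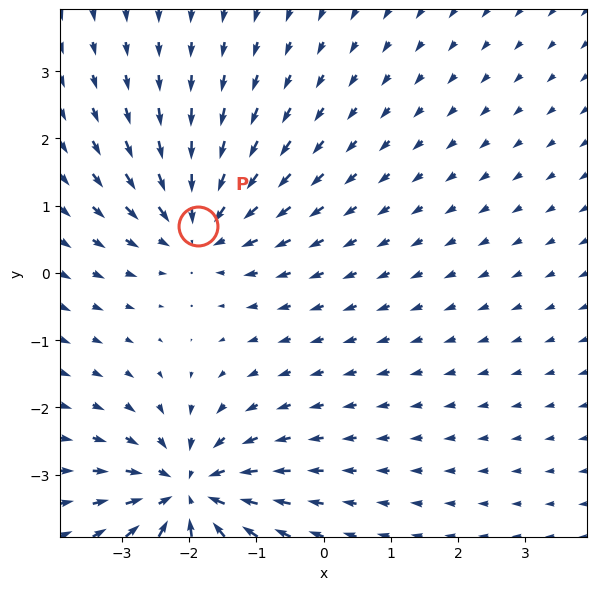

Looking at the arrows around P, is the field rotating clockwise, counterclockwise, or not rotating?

Near P at (-1.9, 0.7) the arrows show no circulation. The curl there is ≈0.

not rotating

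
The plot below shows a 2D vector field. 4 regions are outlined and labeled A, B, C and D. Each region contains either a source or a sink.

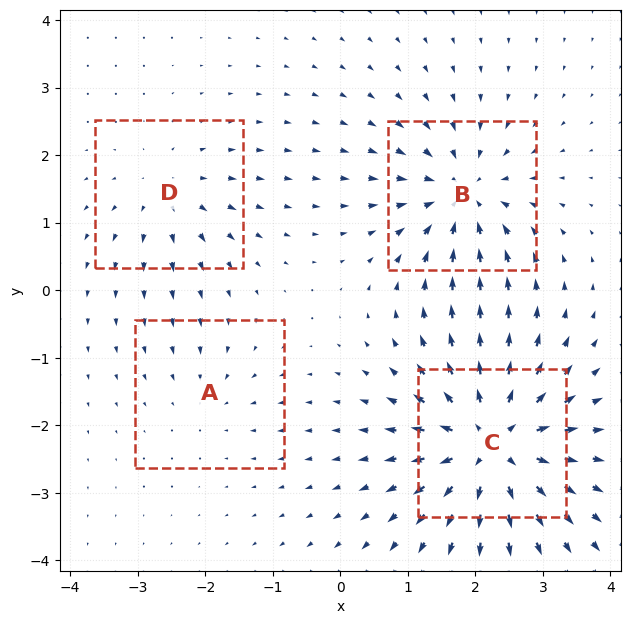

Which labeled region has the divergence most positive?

Divergence at each region's feature centre — A: about -2, B: about -6, C: about +9, D: about +4. Region C is most positive.

C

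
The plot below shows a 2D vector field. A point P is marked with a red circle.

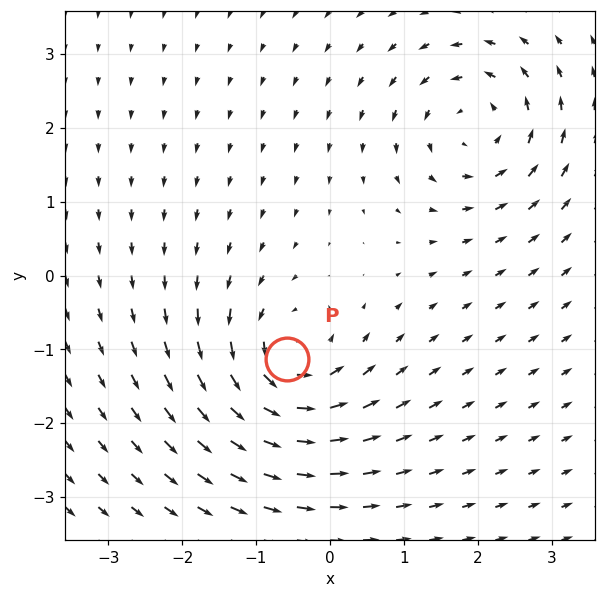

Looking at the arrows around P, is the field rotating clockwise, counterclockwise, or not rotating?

counterclockwise

Near P at (-0.6, -1.1) the arrows circulate counterclockwise. The curl (z-component) there is about +6; positive curl means counterclockwise rotation.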